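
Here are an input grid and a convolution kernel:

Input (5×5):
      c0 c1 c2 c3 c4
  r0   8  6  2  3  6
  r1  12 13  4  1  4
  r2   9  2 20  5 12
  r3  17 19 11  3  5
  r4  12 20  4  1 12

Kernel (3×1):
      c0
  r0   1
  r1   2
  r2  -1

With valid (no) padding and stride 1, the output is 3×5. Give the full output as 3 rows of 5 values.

Output[0,0]: The receptive field on the input at this output position is [8 / 12 / 9]. Elementwise product with the kernel and sum: 8·1 + 12·2 + 9·-1.
Output[0,1]: The receptive field on the input at this output position is [6 / 13 / 2]. Elementwise product with the kernel and sum: 6·1 + 13·2 + 2·-1.

23 30 -10 0 2
13 -2 33 8 23
31 20 38 10 10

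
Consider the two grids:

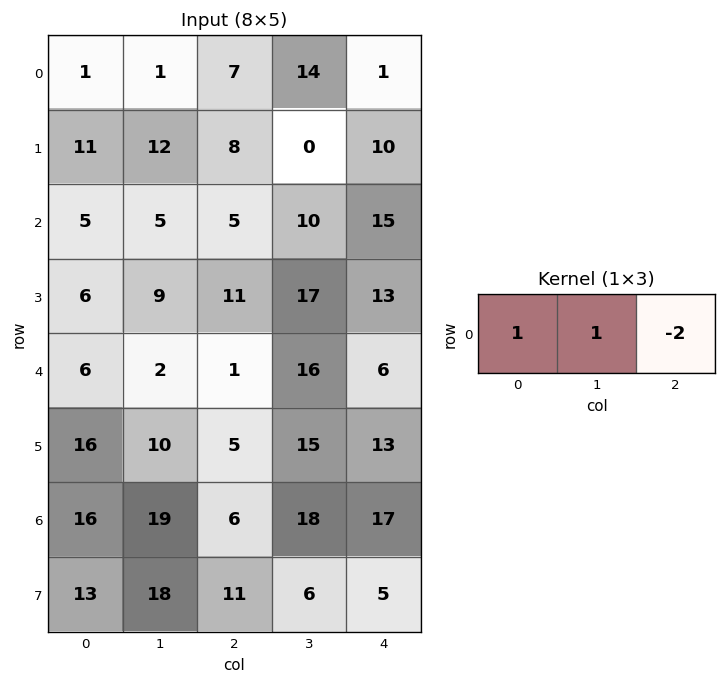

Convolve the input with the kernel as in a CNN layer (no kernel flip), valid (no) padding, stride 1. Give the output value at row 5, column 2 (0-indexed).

The receptive field on the input at this output position is [5 15 13]. Elementwise product with the kernel and sum: 5·1 + 15·1 + 13·-2.

-6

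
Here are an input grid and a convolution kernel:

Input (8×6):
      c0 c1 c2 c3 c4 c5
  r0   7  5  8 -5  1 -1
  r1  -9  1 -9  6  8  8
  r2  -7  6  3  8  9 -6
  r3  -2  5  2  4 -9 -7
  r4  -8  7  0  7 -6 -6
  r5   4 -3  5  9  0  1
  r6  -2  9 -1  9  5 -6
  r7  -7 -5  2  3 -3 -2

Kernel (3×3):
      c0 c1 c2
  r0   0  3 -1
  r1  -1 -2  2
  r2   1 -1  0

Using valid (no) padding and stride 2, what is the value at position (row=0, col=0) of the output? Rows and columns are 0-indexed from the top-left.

-17

The receptive field on the input at this output position is [7 5 8 / -9 1 -9 / -7 6 3]. Elementwise product with the kernel and sum: 5·3 + 8·-1 + -9·-1 + 1·-2 + -9·2 + -7·1 + 6·-1.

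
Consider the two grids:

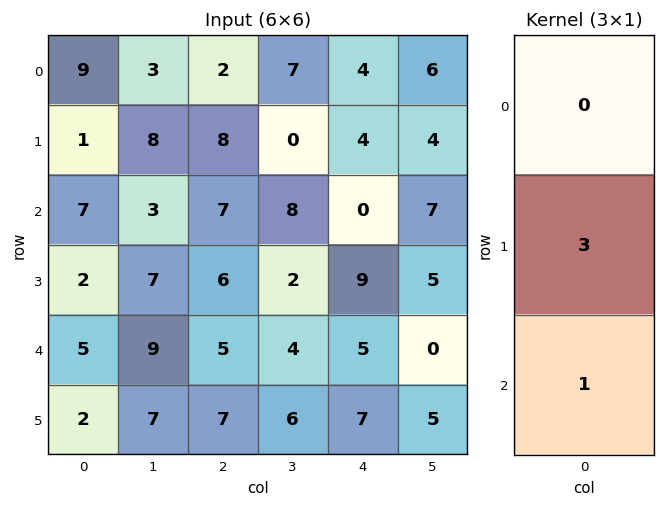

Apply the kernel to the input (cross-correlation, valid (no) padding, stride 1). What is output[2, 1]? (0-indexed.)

The receptive field on the input at this output position is [3 / 7 / 9]. Elementwise product with the kernel and sum: 7·3 + 9·1.

30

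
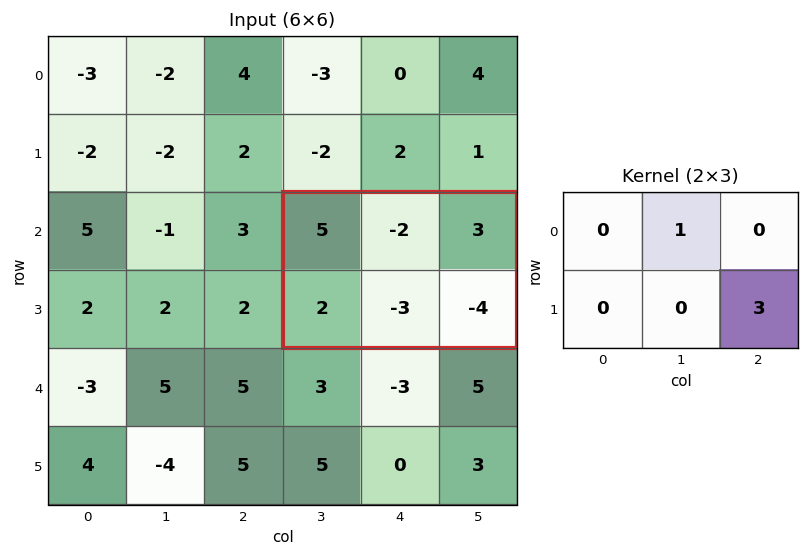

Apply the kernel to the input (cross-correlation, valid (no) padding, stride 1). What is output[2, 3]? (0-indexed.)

The receptive field on the input at this output position is [5 -2 3 / 2 -3 -4]. Elementwise product with the kernel and sum: -2·1 + -4·3.

-14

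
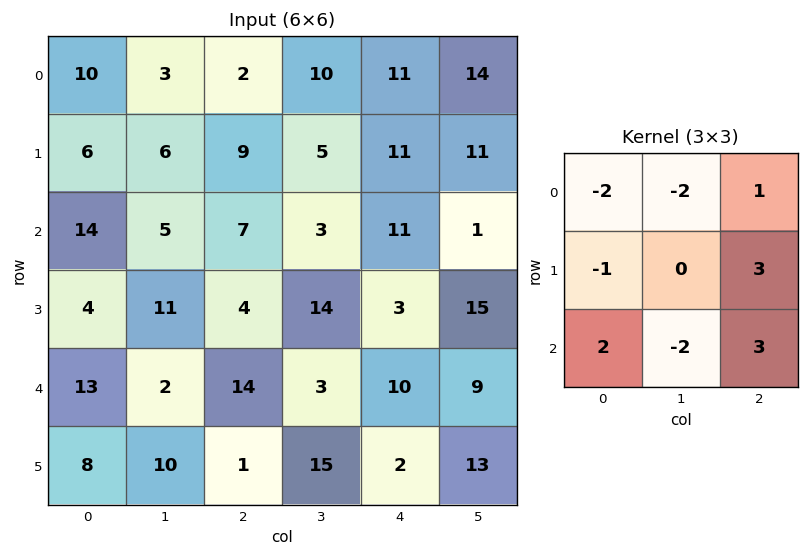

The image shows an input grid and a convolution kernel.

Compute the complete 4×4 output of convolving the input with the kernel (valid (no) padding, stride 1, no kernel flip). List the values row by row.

Output[0,0]: The receptive field on the input at this output position is [10 3 2 / 6 6 9 / 14 5 7]. Elementwise product with the kernel and sum: 10·-2 + 3·-2 + 2·1 + 6·-1 + 9·3 + 14·2 + 5·-2 + 7·3.

36 14 52 -13
-10 35 -2 46
41 -5 48 17
2 54 -39 70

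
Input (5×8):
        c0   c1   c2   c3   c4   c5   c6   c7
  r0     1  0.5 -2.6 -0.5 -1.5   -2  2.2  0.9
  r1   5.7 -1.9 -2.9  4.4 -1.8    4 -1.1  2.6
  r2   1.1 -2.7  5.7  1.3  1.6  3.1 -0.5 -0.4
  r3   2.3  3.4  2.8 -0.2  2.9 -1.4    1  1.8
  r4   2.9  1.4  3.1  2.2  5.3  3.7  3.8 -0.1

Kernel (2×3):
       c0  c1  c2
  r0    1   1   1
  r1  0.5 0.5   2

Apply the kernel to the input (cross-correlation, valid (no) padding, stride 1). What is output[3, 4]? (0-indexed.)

The receptive field on the input at this output position is [2.9 -1.4 1 / 5.3 3.7 3.8]. Elementwise product with the kernel and sum: 2.9·1 + -1.4·1 + 1·1 + 5.3·0.5 + 3.7·0.5 + 3.8·2.

14.6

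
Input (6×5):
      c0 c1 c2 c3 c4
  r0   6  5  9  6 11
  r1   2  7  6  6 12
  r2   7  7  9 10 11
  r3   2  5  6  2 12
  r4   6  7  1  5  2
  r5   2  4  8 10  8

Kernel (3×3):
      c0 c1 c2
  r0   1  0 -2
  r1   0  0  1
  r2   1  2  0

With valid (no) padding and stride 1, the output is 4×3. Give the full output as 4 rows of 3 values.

15 24 28
11 22 3
15 -2 10
1 26 12

Output[0,0]: The receptive field on the input at this output position is [6 5 9 / 2 7 6 / 7 7 9]. Elementwise product with the kernel and sum: 6·1 + 9·-2 + 6·1 + 7·1 + 7·2.
Output[0,1]: The receptive field on the input at this output position is [5 9 6 / 7 6 6 / 7 9 10]. Elementwise product with the kernel and sum: 5·1 + 6·-2 + 6·1 + 7·1 + 9·2.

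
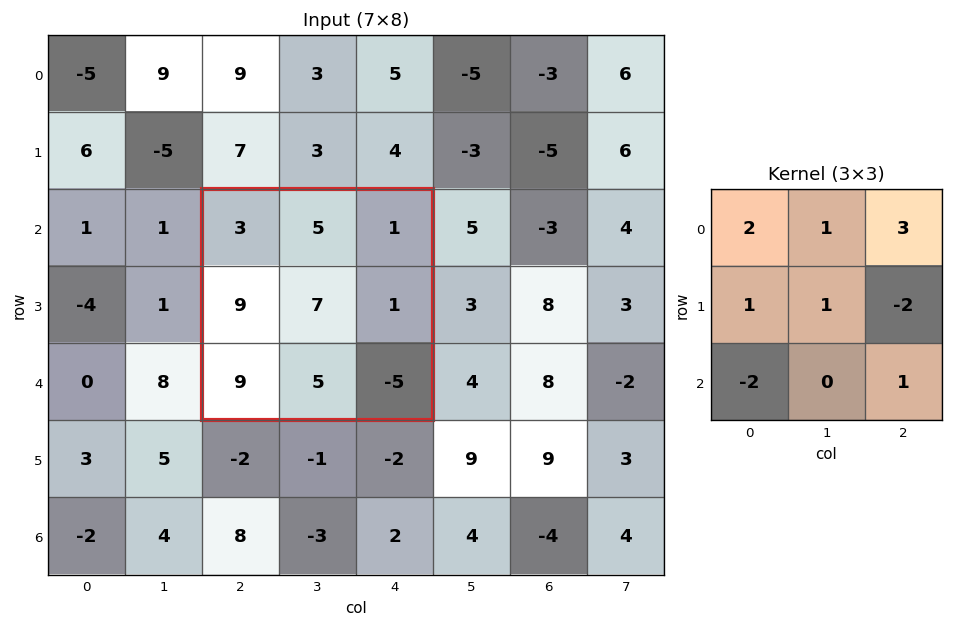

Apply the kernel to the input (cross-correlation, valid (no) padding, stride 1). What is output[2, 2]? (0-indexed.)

The receptive field on the input at this output position is [3 5 1 / 9 7 1 / 9 5 -5]. Elementwise product with the kernel and sum: 3·2 + 5·1 + 1·3 + 9·1 + 7·1 + 1·-2 + 9·-2 + -5·1.

5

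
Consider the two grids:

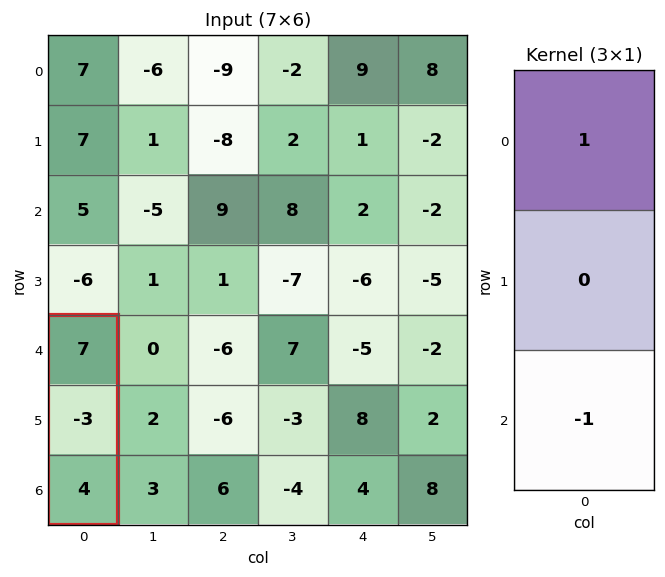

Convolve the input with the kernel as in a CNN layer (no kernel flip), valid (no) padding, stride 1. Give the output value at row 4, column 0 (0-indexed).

The receptive field on the input at this output position is [7 / -3 / 4]. Elementwise product with the kernel and sum: 7·1 + 4·-1.

3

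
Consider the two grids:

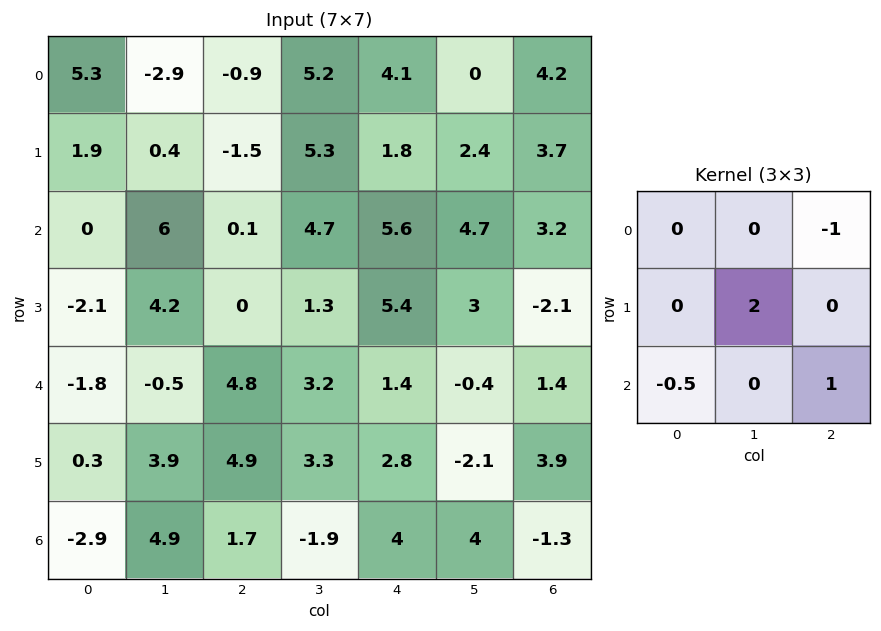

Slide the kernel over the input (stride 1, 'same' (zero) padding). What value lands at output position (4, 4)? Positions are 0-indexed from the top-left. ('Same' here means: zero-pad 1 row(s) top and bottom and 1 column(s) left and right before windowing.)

The receptive field on the zero-padded input at this output position is [1.3 5.4 3 / 3.2 1.4 -0.4 / 3.3 2.8 -2.1]. Elementwise product with the kernel and sum: 3·-1 + 1.4·2 + 3.3·-0.5 + -2.1·1.

-3.95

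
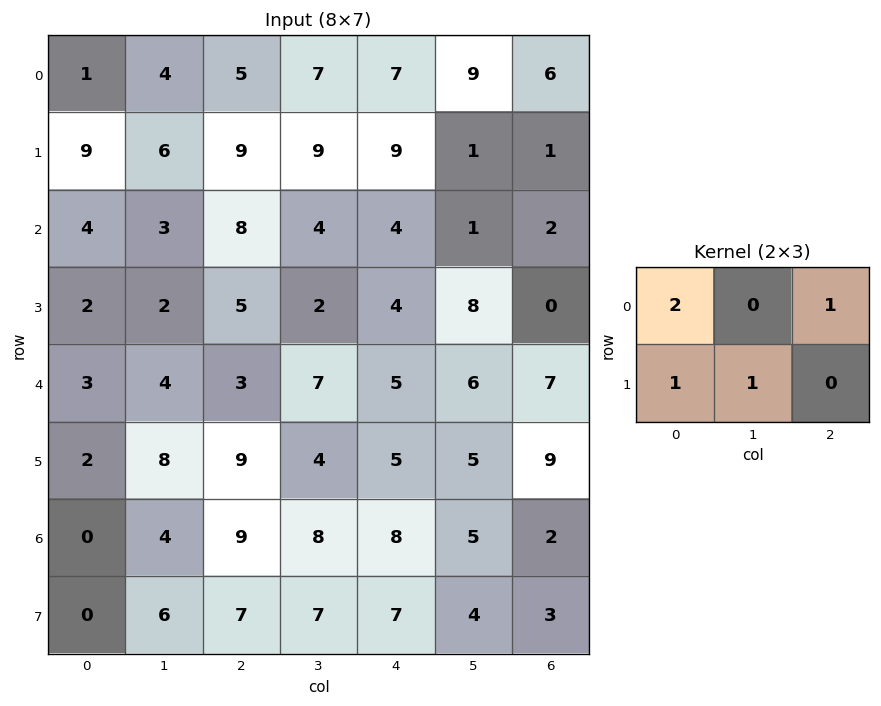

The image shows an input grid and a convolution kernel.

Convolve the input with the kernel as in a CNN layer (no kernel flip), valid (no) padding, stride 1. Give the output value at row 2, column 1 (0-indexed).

17

The receptive field on the input at this output position is [3 8 4 / 2 5 2]. Elementwise product with the kernel and sum: 3·2 + 4·1 + 2·1 + 5·1.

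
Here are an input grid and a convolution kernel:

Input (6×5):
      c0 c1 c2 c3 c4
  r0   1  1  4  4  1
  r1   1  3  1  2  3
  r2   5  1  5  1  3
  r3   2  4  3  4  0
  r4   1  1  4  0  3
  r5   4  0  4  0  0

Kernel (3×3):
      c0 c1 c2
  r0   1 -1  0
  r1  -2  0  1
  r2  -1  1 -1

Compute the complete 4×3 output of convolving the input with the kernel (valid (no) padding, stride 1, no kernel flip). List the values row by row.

Output[0,0]: The receptive field on the input at this output position is [1 1 4 / 1 3 1 / 5 1 5]. Elementwise product with the kernel and sum: 1·1 + 1·-1 + 1·-2 + 1·1 + 5·-1 + 1·1 + 5·-1.

-10 -4 -6
-8 -4 -7
-1 -5 -9
-8 3 -10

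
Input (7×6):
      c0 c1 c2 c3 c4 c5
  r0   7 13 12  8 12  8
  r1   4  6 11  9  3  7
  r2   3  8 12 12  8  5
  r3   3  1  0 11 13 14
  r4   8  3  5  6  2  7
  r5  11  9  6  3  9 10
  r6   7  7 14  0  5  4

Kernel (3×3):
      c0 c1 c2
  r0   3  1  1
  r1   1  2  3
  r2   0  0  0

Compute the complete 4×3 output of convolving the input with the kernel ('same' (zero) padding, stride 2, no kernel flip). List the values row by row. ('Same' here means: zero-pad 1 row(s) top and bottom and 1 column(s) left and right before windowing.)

Output[0,0]: The receptive field on the zero-padded input at this output position is [0 0 0 / 0 7 13 / 0 4 6]. Elementwise product with the kernel and sum: 0·3 + 0·1 + 0·1 + 0·1 + 7·2 + 13·3.

53 61 56
40 106 80
29 45 91
55 71 50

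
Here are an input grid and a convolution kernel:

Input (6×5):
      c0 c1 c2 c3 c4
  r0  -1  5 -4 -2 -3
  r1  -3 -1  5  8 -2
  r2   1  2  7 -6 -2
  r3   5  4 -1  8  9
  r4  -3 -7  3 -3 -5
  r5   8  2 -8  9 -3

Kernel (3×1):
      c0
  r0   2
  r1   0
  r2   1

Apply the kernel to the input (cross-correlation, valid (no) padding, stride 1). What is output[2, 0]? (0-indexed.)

-1

The receptive field on the input at this output position is [1 / 5 / -3]. Elementwise product with the kernel and sum: 1·2 + -3·1.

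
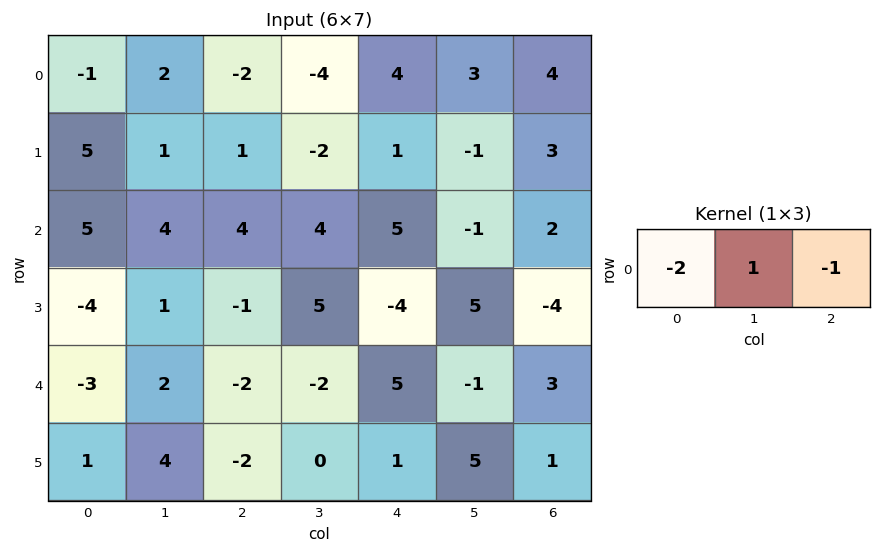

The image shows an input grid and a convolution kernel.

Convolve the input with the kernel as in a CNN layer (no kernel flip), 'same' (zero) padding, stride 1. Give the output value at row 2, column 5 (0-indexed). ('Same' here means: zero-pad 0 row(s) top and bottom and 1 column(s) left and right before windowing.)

The receptive field on the zero-padded input at this output position is [5 -1 2]. Elementwise product with the kernel and sum: 5·-2 + -1·1 + 2·-1.

-13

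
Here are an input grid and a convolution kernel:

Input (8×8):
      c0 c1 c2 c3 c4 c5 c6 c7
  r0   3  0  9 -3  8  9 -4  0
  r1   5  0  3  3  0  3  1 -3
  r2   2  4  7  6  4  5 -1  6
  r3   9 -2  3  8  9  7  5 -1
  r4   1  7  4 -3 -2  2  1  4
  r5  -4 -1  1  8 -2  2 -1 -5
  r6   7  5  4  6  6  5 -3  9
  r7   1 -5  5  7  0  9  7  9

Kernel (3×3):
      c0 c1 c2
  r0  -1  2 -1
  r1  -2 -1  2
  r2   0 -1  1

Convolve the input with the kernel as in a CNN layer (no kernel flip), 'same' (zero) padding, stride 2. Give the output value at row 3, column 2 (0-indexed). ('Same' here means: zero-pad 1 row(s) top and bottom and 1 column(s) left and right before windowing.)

-13

The receptive field on the zero-padded input at this output position is [8 -2 2 / 6 6 5 / 7 0 9]. Elementwise product with the kernel and sum: 8·-1 + -2·2 + 2·-1 + 6·-2 + 6·-1 + 5·2 + 0·-1 + 9·1.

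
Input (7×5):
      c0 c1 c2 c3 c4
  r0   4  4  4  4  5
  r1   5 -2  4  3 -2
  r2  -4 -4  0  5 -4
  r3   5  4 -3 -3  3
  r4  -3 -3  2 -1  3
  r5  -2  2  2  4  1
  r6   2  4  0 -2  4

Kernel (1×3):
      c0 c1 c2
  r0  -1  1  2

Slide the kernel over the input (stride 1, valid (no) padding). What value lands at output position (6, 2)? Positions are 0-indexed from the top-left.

The receptive field on the input at this output position is [0 -2 4]. Elementwise product with the kernel and sum: 0·-1 + -2·1 + 4·2.

6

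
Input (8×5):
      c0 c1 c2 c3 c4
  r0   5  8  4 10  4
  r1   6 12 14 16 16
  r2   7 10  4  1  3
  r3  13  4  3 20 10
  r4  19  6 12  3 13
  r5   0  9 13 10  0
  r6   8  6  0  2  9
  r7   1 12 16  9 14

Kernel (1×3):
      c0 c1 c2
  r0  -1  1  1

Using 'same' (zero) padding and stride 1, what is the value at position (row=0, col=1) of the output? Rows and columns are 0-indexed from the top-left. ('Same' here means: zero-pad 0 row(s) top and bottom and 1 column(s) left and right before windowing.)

7

The receptive field on the zero-padded input at this output position is [5 8 4]. Elementwise product with the kernel and sum: 5·-1 + 8·1 + 4·1.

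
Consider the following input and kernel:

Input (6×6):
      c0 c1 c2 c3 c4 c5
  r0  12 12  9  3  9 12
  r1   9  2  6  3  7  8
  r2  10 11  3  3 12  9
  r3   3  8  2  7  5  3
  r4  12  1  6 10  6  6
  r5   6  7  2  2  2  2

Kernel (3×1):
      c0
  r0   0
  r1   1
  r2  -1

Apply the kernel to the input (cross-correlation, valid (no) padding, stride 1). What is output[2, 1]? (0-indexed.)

The receptive field on the input at this output position is [11 / 8 / 1]. Elementwise product with the kernel and sum: 8·1 + 1·-1.

7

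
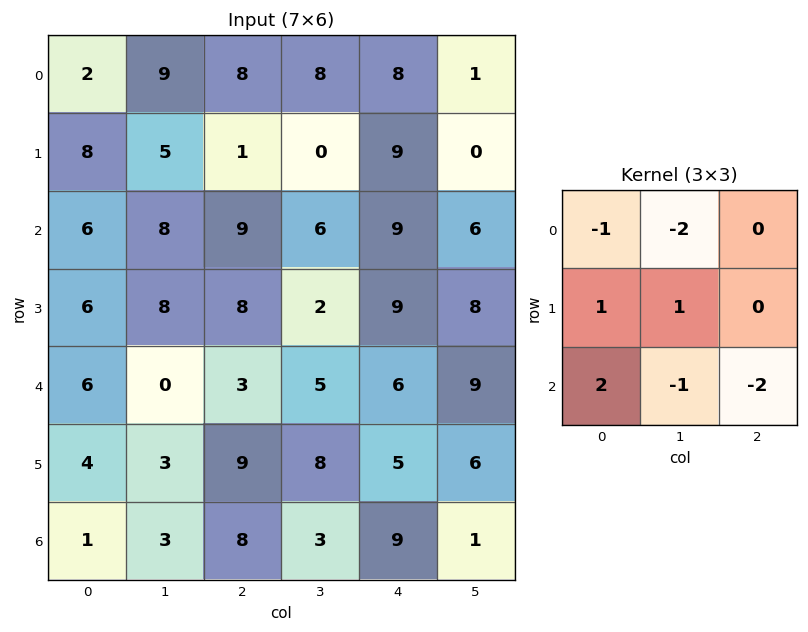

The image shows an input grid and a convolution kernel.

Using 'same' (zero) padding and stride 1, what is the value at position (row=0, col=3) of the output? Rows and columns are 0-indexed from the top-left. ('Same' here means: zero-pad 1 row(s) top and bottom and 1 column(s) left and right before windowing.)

0

The receptive field on the zero-padded input at this output position is [0 0 0 / 8 8 8 / 1 0 9]. Elementwise product with the kernel and sum: 0·-1 + 0·-2 + 8·1 + 8·1 + 1·2 + 0·-1 + 9·-2.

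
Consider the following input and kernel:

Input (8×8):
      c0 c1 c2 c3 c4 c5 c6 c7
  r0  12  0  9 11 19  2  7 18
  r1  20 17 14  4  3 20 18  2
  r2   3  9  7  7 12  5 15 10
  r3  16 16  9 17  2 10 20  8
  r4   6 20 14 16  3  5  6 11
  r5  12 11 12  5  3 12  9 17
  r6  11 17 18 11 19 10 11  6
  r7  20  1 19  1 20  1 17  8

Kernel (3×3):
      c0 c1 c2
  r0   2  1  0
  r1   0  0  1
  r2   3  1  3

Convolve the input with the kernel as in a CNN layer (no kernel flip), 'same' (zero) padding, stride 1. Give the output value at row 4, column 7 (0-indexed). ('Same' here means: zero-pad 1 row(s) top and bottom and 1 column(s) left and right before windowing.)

The receptive field on the zero-padded input at this output position is [20 8 0 / 6 11 0 / 9 17 0]. Elementwise product with the kernel and sum: 20·2 + 8·1 + 0·1 + 9·3 + 17·1 + 0·3.

92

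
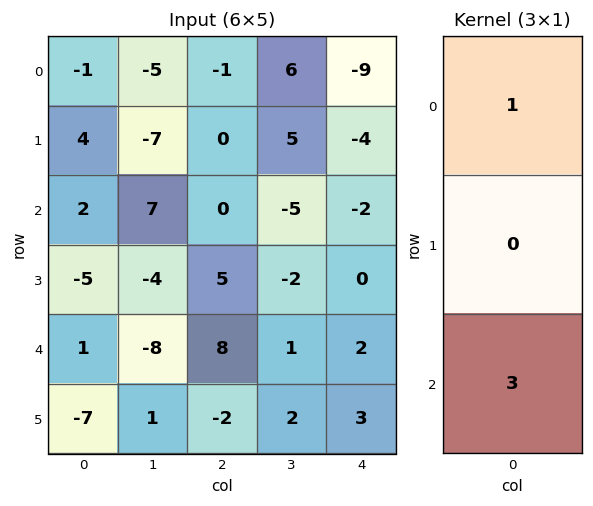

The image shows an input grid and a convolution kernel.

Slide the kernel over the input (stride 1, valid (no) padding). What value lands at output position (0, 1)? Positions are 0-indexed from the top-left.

The receptive field on the input at this output position is [-5 / -7 / 7]. Elementwise product with the kernel and sum: -5·1 + 7·3.

16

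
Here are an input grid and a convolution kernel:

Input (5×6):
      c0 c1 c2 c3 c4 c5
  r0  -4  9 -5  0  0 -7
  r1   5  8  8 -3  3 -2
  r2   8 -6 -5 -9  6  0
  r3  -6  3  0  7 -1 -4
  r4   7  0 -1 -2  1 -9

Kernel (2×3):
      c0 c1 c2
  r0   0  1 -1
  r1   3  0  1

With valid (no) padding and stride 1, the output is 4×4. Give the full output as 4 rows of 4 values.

37 16 27 -4
19 -16 -15 -22
-19 20 -16 23
23 -9 6 -12

Output[0,0]: The receptive field on the input at this output position is [-4 9 -5 / 5 8 8]. Elementwise product with the kernel and sum: 9·1 + -5·-1 + 5·3 + 8·1.
Output[0,1]: The receptive field on the input at this output position is [9 -5 0 / 8 8 -3]. Elementwise product with the kernel and sum: -5·1 + 0·-1 + 8·3 + -3·1.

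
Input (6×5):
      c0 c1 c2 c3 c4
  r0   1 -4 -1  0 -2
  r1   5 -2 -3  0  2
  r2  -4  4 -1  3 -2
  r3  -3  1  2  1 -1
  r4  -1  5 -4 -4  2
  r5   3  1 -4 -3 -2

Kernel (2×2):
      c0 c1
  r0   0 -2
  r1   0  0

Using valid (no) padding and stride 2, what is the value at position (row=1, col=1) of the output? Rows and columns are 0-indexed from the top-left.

-6

The receptive field on the input at this output position is [-1 3 / 2 1]. Elementwise product with the kernel and sum: 3·-2.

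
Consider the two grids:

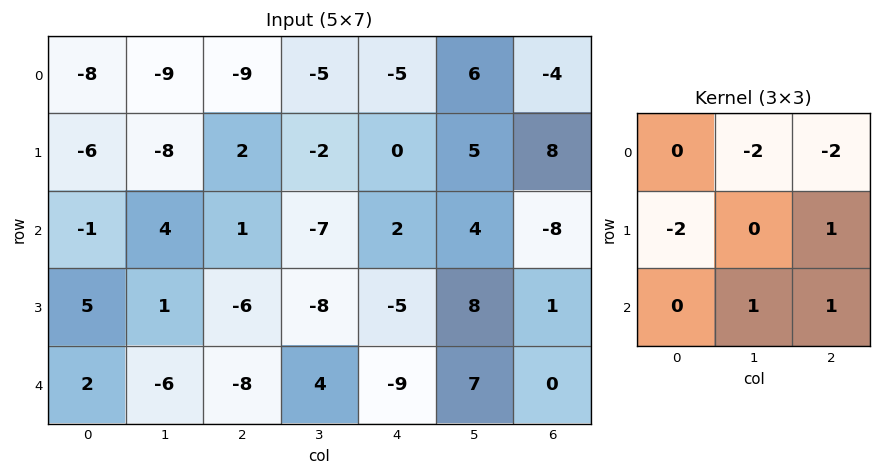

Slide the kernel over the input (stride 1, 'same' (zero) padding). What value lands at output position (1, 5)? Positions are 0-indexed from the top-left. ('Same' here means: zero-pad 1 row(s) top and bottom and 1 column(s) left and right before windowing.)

The receptive field on the zero-padded input at this output position is [-5 6 -4 / 0 5 8 / 2 4 -8]. Elementwise product with the kernel and sum: 6·-2 + -4·-2 + 0·-2 + 8·1 + 4·1 + -8·1.

0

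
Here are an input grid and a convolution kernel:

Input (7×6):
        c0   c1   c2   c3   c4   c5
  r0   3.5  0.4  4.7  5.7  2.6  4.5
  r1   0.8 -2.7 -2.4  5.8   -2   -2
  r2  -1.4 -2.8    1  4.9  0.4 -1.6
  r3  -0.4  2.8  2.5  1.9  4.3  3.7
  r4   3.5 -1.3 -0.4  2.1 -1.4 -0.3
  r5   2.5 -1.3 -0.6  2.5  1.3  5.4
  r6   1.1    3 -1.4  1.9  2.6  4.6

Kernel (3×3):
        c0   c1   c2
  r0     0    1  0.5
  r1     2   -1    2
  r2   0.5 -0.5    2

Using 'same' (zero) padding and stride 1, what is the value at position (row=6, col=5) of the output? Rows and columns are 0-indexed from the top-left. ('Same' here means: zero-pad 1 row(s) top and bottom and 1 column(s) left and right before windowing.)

6

The receptive field on the zero-padded input at this output position is [1.3 5.4 0 / 2.6 4.6 0 / 0 0 0]. Elementwise product with the kernel and sum: 5.4·1 + 0·0.5 + 2.6·2 + 4.6·-1 + 0·2 + 0·0.5 + 0·-0.5 + 0·2.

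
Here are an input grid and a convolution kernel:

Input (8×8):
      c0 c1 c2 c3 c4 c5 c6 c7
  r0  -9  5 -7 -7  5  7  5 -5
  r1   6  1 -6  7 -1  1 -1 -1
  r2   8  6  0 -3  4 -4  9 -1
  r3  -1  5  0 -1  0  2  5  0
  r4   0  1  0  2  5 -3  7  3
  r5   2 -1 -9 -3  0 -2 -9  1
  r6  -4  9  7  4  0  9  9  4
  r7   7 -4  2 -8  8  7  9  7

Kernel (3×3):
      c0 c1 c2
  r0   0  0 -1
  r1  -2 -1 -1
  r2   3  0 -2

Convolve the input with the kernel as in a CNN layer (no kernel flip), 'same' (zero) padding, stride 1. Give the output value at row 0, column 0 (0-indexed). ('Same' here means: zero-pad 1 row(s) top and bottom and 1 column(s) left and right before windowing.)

2

The receptive field on the zero-padded input at this output position is [0 0 0 / 0 -9 5 / 0 6 1]. Elementwise product with the kernel and sum: 0·-1 + 0·-2 + -9·-1 + 5·-1 + 0·3 + 1·-2.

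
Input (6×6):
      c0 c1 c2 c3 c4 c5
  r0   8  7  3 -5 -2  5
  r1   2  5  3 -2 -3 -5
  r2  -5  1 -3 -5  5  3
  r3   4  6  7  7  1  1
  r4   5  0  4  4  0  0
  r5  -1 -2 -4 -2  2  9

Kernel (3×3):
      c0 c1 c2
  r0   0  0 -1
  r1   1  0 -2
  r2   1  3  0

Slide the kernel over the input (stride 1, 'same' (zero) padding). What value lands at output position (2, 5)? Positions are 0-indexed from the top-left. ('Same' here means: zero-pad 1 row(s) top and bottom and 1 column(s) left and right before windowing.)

9

The receptive field on the zero-padded input at this output position is [-3 -5 0 / 5 3 0 / 1 1 0]. Elementwise product with the kernel and sum: 0·-1 + 5·1 + 0·-2 + 1·1 + 1·3.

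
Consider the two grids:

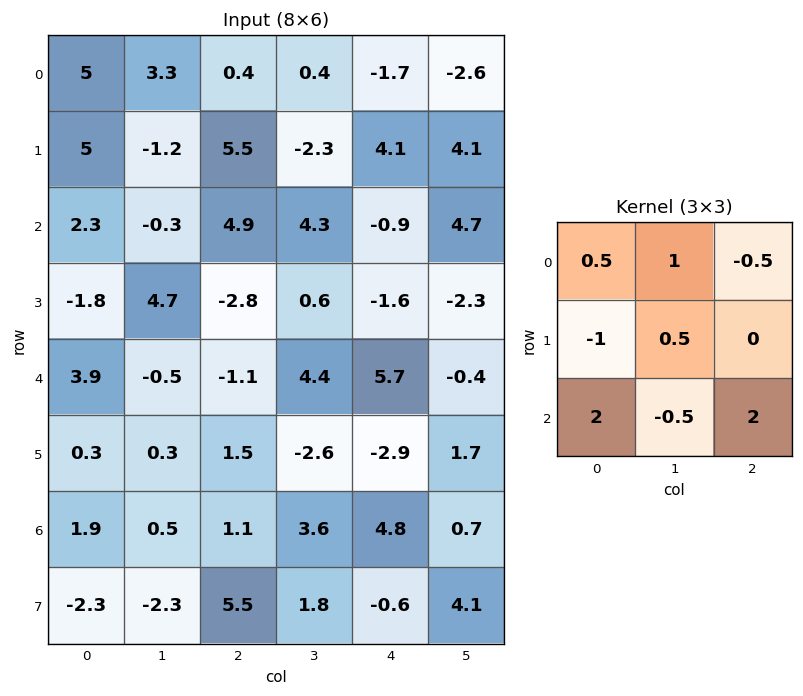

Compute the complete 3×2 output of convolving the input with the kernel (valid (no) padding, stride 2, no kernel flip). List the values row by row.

Output[0,0]: The receptive field on the input at this output position is [5 3.3 0.4 / 5 -1.2 5.5 / 2.3 -0.3 4.9]. Elementwise product with the kernel and sum: 5·0.5 + 3.3·1 + 0.4·-0.5 + 5·-1 + -1.2·0.5 + 2.3·2 + -0.3·-0.5 + 4.9·2.

14.55 0.65
8.4 17.3
7.6 8.2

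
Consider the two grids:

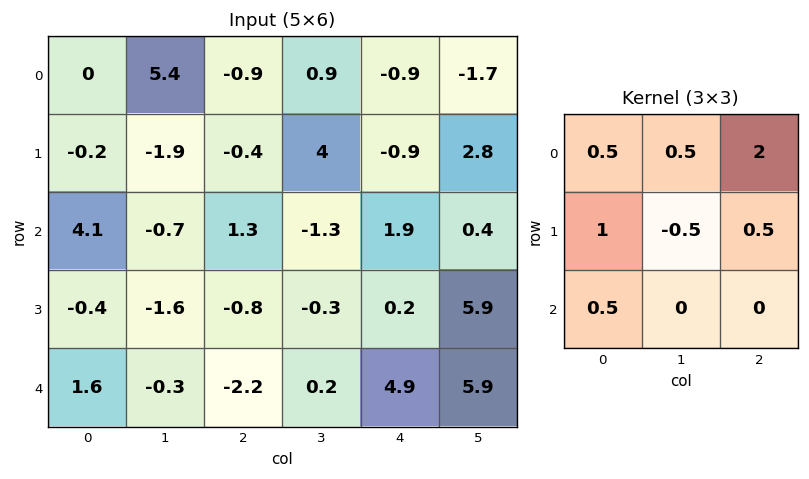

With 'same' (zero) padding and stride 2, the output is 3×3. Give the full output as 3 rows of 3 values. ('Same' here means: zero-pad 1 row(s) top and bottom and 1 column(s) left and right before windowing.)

Output[0,0]: The receptive field on the zero-padded input at this output position is [0 0 0 / 0 0 5.4 / 0 -0.2 -1.9]. Elementwise product with the kernel and sum: 0·0.5 + 0·0.5 + 0·2 + 0·1 + 0·-0.5 + 5.4·0.5 + 0·0.5.
Output[0,1]: The receptive field on the zero-padded input at this output position is [0 0 0 / 5.4 -0.9 0.9 / -1.9 -0.4 4]. Elementwise product with the kernel and sum: 0·0.5 + 0·0.5 + 0·2 + 5.4·1 + -0.9·-0.5 + 0.9·0.5 + -1.9·0.5.

2.7 5.35 2.5
-6.3 4.05 4.95
-4.35 -0.9 12.45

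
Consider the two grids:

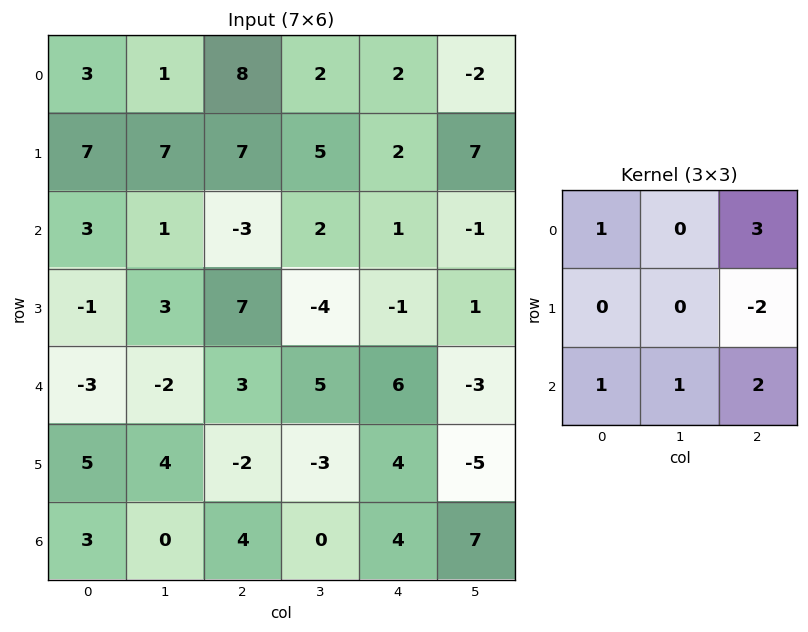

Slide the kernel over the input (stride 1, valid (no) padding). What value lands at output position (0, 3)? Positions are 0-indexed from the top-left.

-17

The receptive field on the input at this output position is [2 2 -2 / 5 2 7 / 2 1 -1]. Elementwise product with the kernel and sum: 2·1 + -2·3 + 7·-2 + 2·1 + 1·1 + -1·2.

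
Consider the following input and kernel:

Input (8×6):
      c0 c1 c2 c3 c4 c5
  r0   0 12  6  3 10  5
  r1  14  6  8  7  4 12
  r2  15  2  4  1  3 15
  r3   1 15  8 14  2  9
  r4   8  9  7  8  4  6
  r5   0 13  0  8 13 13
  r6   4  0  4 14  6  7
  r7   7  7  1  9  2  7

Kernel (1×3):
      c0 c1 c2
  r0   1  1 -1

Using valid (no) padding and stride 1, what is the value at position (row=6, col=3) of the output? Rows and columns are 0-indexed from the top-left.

13

The receptive field on the input at this output position is [14 6 7]. Elementwise product with the kernel and sum: 14·1 + 6·1 + 7·-1.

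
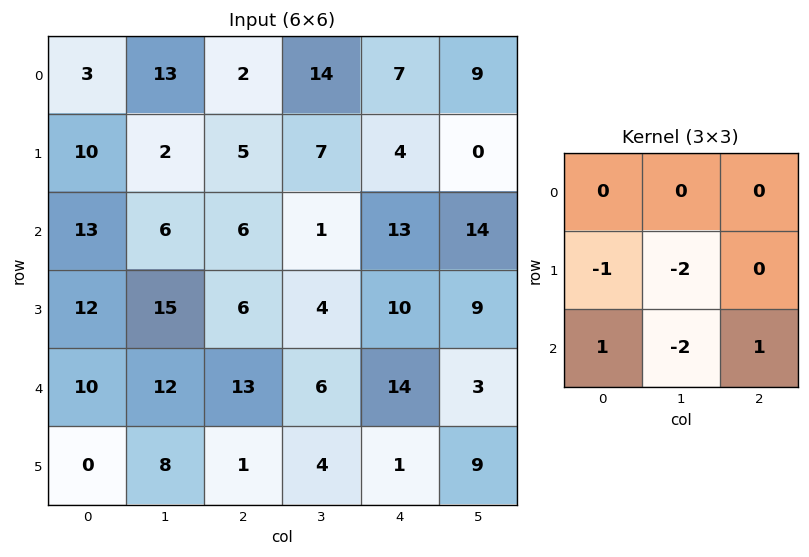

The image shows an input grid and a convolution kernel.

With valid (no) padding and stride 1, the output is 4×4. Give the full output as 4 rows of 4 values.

Output[0,0]: The receptive field on the input at this output position is [3 13 2 / 10 2 5 / 13 6 6]. Elementwise product with the kernel and sum: 10·-1 + 2·-2 + 13·1 + 6·-2 + 6·1.
Output[0,1]: The receptive field on the input at this output position is [13 2 14 / 2 5 7 / 6 6 1]. Elementwise product with the kernel and sum: 2·-1 + 5·-2 + 6·1 + 6·-2 + 1·1.

-7 -17 -2 -26
-37 -11 0 -34
-43 -35 1 -43
-49 -28 -31 -23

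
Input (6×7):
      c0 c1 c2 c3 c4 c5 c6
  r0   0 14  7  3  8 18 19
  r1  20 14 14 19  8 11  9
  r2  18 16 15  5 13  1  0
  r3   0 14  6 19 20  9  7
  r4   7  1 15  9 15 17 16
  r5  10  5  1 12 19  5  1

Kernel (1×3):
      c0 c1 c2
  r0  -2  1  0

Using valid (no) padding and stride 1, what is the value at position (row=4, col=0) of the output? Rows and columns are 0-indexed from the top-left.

-13

The receptive field on the input at this output position is [7 1 15]. Elementwise product with the kernel and sum: 7·-2 + 1·1.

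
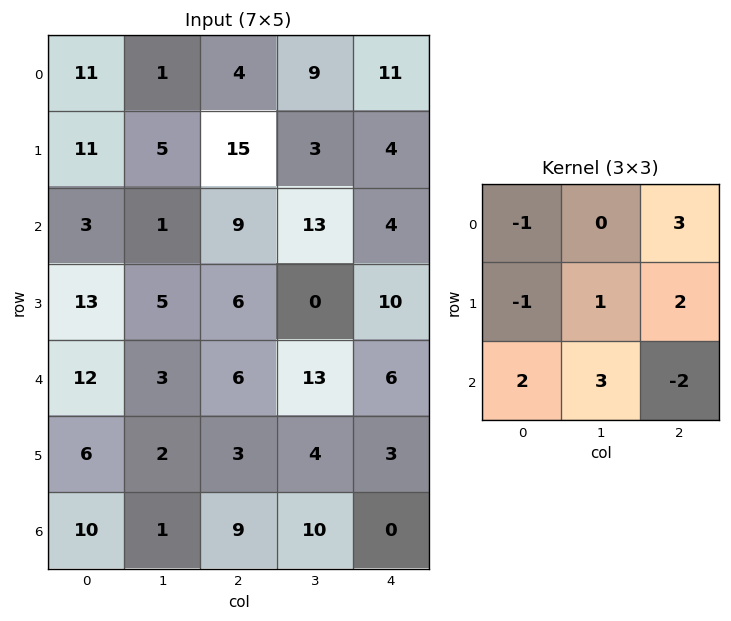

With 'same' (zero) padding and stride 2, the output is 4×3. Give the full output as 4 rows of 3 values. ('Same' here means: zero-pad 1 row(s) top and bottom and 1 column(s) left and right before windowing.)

36 70 20
49 66 18
47 29 10
18 38 -14

Output[0,0]: The receptive field on the zero-padded input at this output position is [0 0 0 / 0 11 1 / 0 11 5]. Elementwise product with the kernel and sum: 0·-1 + 0·3 + 0·-1 + 11·1 + 1·2 + 0·2 + 11·3 + 5·-2.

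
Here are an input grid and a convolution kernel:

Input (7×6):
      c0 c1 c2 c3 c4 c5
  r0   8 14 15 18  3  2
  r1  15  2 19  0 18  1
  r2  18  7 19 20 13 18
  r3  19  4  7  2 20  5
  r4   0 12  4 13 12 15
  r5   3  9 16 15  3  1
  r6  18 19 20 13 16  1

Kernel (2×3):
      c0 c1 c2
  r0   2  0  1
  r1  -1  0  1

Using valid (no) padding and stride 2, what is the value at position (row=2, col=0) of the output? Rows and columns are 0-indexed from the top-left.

17

The receptive field on the input at this output position is [0 12 4 / 3 9 16]. Elementwise product with the kernel and sum: 0·2 + 4·1 + 3·-1 + 16·1.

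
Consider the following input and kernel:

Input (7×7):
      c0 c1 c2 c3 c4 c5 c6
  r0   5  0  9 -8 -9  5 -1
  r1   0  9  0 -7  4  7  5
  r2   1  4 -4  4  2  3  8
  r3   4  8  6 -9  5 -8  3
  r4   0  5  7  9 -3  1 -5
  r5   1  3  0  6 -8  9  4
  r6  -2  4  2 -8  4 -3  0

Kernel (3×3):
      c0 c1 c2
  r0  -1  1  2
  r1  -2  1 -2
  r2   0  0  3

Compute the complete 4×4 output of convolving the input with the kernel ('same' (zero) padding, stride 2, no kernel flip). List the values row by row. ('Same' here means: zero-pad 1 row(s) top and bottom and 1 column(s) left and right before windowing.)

32 4 18 -11
35 -70 -11 0
19 -23 2 4
-3 19 30 1

Output[0,0]: The receptive field on the zero-padded input at this output position is [0 0 0 / 0 5 0 / 0 0 9]. Elementwise product with the kernel and sum: 0·-1 + 0·1 + 0·2 + 0·-2 + 5·1 + 0·-2 + 9·3.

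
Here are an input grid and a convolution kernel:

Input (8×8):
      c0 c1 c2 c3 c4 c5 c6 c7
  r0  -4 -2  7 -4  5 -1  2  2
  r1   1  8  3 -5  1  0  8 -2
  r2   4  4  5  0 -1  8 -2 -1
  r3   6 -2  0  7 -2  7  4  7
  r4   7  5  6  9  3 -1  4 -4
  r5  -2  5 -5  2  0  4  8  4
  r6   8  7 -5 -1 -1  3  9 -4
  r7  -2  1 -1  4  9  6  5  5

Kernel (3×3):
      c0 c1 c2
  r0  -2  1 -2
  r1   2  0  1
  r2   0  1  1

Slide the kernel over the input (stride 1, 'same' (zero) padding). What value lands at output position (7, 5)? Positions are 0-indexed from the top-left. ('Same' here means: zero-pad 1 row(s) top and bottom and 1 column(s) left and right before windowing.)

10

The receptive field on the zero-padded input at this output position is [-1 3 9 / 9 6 5 / 0 0 0]. Elementwise product with the kernel and sum: -1·-2 + 3·1 + 9·-2 + 9·2 + 5·1 + 0·1 + 0·1.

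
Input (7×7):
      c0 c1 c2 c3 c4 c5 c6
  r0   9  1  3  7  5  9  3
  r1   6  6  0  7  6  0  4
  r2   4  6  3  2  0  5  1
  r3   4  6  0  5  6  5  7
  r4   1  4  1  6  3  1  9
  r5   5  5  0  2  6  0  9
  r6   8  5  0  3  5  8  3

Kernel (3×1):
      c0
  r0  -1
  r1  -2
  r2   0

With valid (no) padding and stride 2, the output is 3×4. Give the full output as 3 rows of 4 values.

-21 -3 -17 -11
-12 -3 -12 -15
-11 -1 -15 -27

Output[0,0]: The receptive field on the input at this output position is [9 / 6 / 4]. Elementwise product with the kernel and sum: 9·-1 + 6·-2.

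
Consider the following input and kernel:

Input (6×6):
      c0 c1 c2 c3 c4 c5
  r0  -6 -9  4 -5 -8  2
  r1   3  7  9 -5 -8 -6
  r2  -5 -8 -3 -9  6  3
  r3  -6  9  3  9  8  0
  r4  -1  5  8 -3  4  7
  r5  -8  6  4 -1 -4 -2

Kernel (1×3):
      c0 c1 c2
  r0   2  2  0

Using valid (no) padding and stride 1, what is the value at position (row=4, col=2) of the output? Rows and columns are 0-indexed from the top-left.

10

The receptive field on the input at this output position is [8 -3 4]. Elementwise product with the kernel and sum: 8·2 + -3·2.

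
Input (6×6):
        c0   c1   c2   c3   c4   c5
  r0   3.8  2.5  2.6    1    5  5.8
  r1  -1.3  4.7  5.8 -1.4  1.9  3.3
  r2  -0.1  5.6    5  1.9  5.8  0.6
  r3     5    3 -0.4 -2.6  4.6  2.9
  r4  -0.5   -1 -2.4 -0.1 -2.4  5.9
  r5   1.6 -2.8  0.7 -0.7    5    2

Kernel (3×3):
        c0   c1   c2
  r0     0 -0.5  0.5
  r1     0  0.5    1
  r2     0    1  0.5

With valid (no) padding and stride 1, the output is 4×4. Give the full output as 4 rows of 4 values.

16.3 6.65 8 10.75
11.15 -0.9 8.1 10.25
-1.4 -6.8 3.95 3.15
-7.05 -2.05 2.95 9.85

Output[0,0]: The receptive field on the input at this output position is [3.8 2.5 2.6 / -1.3 4.7 5.8 / -0.1 5.6 5]. Elementwise product with the kernel and sum: 2.5·-0.5 + 2.6·0.5 + 4.7·0.5 + 5.8·1 + 5.6·1 + 5·0.5.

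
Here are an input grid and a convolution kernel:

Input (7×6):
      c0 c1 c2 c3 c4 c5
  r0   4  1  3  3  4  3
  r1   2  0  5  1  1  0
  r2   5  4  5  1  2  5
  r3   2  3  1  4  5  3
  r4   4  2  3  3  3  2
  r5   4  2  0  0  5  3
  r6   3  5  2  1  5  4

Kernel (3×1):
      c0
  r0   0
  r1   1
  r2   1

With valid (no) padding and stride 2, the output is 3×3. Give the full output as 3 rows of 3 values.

Output[0,0]: The receptive field on the input at this output position is [4 / 2 / 5]. Elementwise product with the kernel and sum: 2·1 + 5·1.

7 10 3
6 4 8
7 2 10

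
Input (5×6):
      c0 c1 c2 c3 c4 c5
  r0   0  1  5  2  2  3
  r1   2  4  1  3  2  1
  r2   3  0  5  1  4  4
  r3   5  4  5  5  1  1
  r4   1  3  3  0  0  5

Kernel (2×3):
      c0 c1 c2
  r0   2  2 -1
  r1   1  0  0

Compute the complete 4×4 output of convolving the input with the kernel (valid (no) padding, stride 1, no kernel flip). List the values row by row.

Output[0,0]: The receptive field on the input at this output position is [0 1 5 / 2 4 1]. Elementwise product with the kernel and sum: 0·2 + 1·2 + 5·-1 + 2·1.

-1 14 13 8
14 7 11 10
6 13 13 11
14 16 22 11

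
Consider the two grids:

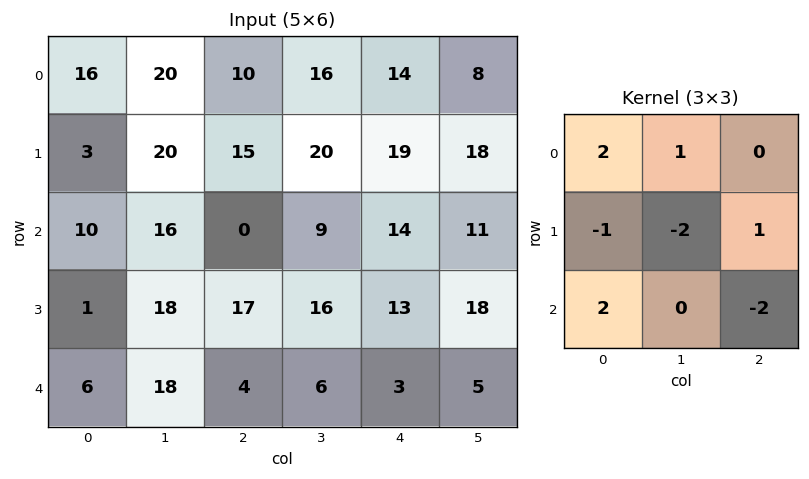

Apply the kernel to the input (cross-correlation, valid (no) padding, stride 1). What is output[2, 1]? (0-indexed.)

The receptive field on the input at this output position is [16 0 9 / 18 17 16 / 18 4 6]. Elementwise product with the kernel and sum: 16·2 + 0·1 + 18·-1 + 17·-2 + 16·1 + 18·2 + 6·-2.

20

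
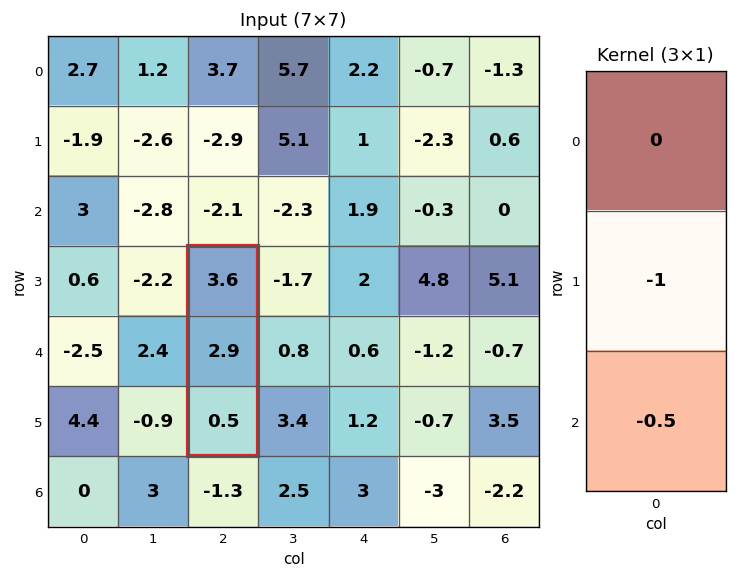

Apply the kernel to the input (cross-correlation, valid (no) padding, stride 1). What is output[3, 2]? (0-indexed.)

-3.15

The receptive field on the input at this output position is [3.6 / 2.9 / 0.5]. Elementwise product with the kernel and sum: 2.9·-1 + 0.5·-0.5.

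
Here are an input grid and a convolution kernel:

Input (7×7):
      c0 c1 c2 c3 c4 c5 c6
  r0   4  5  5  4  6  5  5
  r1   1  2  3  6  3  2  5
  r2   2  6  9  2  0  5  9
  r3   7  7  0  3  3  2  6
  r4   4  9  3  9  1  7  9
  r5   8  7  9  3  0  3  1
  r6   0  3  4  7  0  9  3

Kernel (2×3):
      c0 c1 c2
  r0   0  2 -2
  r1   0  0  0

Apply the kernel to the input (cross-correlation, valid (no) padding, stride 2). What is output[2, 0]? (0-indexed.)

The receptive field on the input at this output position is [4 9 3 / 8 7 9]. Elementwise product with the kernel and sum: 9·2 + 3·-2.

12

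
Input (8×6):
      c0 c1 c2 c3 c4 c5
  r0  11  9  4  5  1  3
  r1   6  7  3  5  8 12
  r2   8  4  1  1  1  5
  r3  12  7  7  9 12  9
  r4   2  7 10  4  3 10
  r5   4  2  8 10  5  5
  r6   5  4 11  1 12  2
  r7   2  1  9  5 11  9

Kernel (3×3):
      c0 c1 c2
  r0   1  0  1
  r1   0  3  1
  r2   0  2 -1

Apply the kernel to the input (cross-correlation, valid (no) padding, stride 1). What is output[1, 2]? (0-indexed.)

The receptive field on the input at this output position is [3 5 8 / 1 1 1 / 7 9 12]. Elementwise product with the kernel and sum: 3·1 + 8·1 + 1·3 + 1·1 + 9·2 + 12·-1.

21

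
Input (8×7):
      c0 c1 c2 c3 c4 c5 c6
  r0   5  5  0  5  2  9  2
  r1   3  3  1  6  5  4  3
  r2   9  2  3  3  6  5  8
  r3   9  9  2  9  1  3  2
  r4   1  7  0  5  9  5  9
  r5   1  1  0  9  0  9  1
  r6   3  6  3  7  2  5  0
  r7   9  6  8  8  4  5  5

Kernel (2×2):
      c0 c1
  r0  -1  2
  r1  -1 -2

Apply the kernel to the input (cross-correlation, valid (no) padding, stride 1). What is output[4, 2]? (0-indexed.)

-8

The receptive field on the input at this output position is [0 5 / 0 9]. Elementwise product with the kernel and sum: 0·-1 + 5·2 + 0·-1 + 9·-2.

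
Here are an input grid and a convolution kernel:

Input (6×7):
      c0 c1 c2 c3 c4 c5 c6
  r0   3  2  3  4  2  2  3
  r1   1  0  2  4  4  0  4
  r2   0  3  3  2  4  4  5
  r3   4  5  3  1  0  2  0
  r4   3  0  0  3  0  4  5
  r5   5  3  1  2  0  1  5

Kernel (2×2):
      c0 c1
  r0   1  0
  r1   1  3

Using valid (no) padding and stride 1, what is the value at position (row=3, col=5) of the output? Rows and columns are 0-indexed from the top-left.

The receptive field on the input at this output position is [2 0 / 4 5]. Elementwise product with the kernel and sum: 2·1 + 4·1 + 5·3.

21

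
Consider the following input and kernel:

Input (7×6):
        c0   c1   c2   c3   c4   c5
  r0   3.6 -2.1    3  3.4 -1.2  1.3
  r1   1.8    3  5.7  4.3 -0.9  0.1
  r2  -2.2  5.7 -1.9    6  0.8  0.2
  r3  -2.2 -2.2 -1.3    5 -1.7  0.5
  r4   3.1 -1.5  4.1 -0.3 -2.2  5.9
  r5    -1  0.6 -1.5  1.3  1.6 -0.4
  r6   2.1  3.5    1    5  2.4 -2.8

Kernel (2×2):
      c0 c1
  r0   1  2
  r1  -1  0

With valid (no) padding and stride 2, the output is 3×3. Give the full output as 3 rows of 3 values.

Output[0,0]: The receptive field on the input at this output position is [3.6 -2.1 / 1.8 3]. Elementwise product with the kernel and sum: 3.6·1 + -2.1·2 + 1.8·-1.
Output[0,1]: The receptive field on the input at this output position is [3 3.4 / 5.7 4.3]. Elementwise product with the kernel and sum: 3·1 + 3.4·2 + 5.7·-1.

-2.4 4.1 2.3
11.4 11.4 2.9
1.1 5 8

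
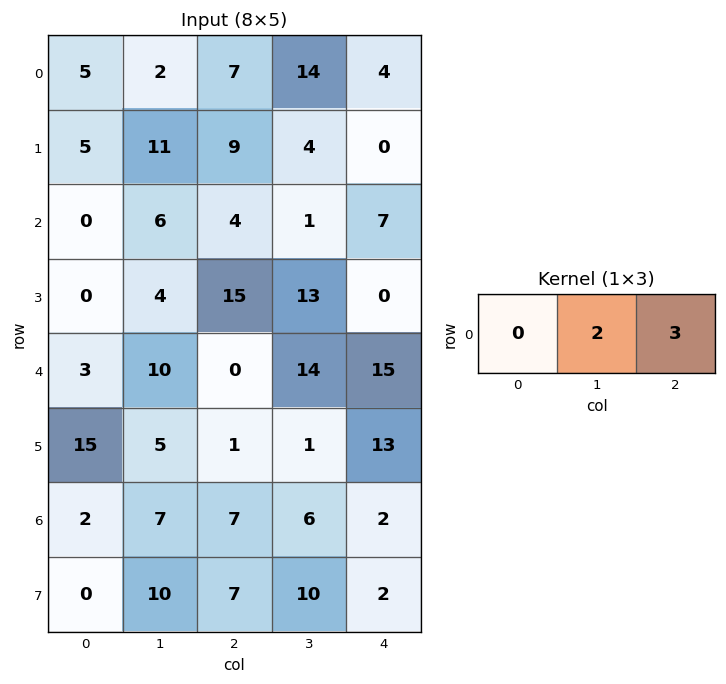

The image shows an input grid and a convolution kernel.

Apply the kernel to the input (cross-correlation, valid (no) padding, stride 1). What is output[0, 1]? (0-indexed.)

56

The receptive field on the input at this output position is [2 7 14]. Elementwise product with the kernel and sum: 7·2 + 14·3.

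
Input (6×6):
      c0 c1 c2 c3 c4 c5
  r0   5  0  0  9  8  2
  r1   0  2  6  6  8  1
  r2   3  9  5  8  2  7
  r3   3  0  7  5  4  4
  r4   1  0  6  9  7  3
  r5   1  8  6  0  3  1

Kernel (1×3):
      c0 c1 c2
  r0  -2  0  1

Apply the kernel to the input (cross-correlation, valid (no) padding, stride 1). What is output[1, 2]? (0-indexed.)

The receptive field on the input at this output position is [6 6 8]. Elementwise product with the kernel and sum: 6·-2 + 8·1.

-4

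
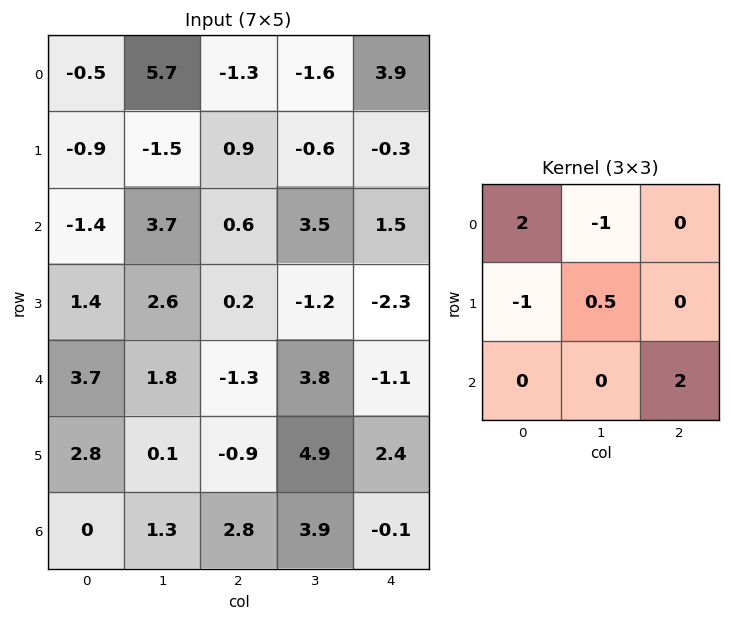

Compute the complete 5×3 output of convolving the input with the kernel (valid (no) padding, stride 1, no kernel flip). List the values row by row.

-5.35 21.65 0.8
3.35 -9.7 -1.05
-9.2 11.9 -5.3
-4.4 12.35 9.6
8.45 12.15 -3.25

Output[0,0]: The receptive field on the input at this output position is [-0.5 5.7 -1.3 / -0.9 -1.5 0.9 / -1.4 3.7 0.6]. Elementwise product with the kernel and sum: -0.5·2 + 5.7·-1 + -0.9·-1 + -1.5·0.5 + 0.6·2.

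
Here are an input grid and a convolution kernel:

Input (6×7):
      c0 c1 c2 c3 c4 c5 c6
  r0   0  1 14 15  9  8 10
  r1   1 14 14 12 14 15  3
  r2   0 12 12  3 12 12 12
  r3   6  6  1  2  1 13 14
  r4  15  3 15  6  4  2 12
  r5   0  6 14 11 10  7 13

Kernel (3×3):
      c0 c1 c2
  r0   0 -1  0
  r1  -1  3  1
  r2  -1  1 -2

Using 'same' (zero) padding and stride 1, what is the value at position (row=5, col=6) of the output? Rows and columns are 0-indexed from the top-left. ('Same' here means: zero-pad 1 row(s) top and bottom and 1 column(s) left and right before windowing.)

20

The receptive field on the zero-padded input at this output position is [2 12 0 / 7 13 0 / 0 0 0]. Elementwise product with the kernel and sum: 12·-1 + 7·-1 + 13·3 + 0·1 + 0·-1 + 0·1 + 0·-2.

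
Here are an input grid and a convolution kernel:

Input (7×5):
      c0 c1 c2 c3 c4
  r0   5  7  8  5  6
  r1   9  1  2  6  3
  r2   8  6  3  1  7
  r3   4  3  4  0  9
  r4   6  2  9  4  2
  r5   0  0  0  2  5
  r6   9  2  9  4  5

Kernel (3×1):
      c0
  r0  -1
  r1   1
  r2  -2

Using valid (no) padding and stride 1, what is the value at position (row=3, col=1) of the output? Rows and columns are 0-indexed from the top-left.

-1

The receptive field on the input at this output position is [3 / 2 / 0]. Elementwise product with the kernel and sum: 3·-1 + 2·1 + 0·-2.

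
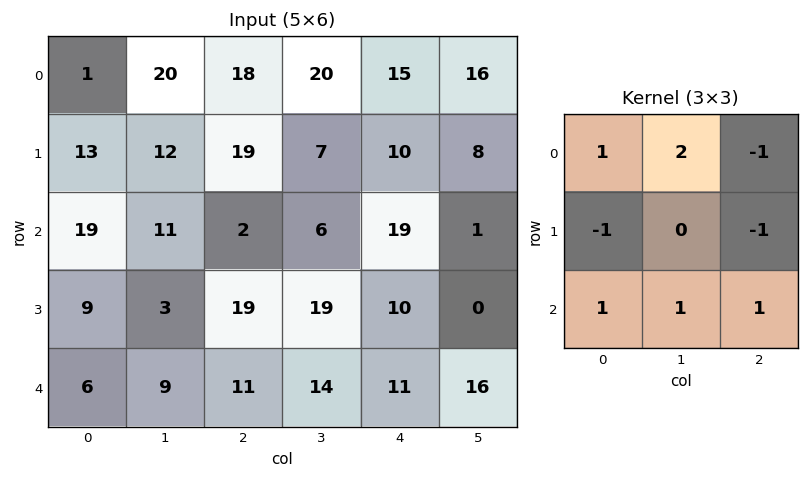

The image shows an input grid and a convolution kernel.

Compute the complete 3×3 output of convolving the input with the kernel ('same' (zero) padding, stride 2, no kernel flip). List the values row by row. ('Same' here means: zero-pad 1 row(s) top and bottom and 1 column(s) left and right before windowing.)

5 -2 -11
15 67 41
6 -1 9

Output[0,0]: The receptive field on the zero-padded input at this output position is [0 0 0 / 0 1 20 / 0 13 12]. Elementwise product with the kernel and sum: 0·1 + 0·2 + 0·-1 + 0·-1 + 20·-1 + 0·1 + 13·1 + 12·1.
Output[0,1]: The receptive field on the zero-padded input at this output position is [0 0 0 / 20 18 20 / 12 19 7]. Elementwise product with the kernel and sum: 0·1 + 0·2 + 0·-1 + 20·-1 + 20·-1 + 12·1 + 19·1 + 7·1.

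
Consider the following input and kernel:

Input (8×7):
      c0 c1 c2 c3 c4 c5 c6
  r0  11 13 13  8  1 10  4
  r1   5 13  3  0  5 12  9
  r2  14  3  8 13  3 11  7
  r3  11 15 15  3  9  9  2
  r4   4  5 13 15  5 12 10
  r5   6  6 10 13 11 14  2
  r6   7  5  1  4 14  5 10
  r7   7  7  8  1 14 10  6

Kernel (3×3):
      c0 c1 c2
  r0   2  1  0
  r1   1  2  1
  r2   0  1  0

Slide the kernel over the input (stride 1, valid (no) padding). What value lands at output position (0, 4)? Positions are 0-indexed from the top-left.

61

The receptive field on the input at this output position is [1 10 4 / 5 12 9 / 3 11 7]. Elementwise product with the kernel and sum: 1·2 + 10·1 + 5·1 + 12·2 + 9·1 + 11·1.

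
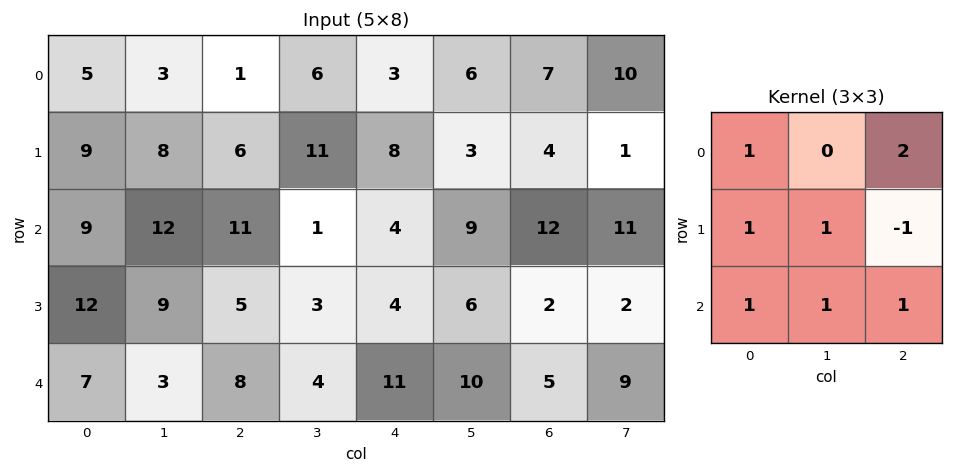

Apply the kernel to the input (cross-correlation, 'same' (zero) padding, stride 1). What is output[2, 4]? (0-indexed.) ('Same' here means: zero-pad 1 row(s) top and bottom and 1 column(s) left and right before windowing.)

26

The receptive field on the zero-padded input at this output position is [11 8 3 / 1 4 9 / 3 4 6]. Elementwise product with the kernel and sum: 11·1 + 3·2 + 1·1 + 4·1 + 9·-1 + 3·1 + 4·1 + 6·1.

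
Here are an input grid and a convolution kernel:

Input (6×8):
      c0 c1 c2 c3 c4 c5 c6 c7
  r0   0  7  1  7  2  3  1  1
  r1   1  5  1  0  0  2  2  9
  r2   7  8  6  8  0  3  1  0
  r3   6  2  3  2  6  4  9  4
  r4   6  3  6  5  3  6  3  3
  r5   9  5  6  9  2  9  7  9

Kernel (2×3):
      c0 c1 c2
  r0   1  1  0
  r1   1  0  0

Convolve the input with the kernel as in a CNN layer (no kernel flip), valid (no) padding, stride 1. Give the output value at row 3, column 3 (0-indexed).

The receptive field on the input at this output position is [2 6 4 / 5 3 6]. Elementwise product with the kernel and sum: 2·1 + 6·1 + 5·1.

13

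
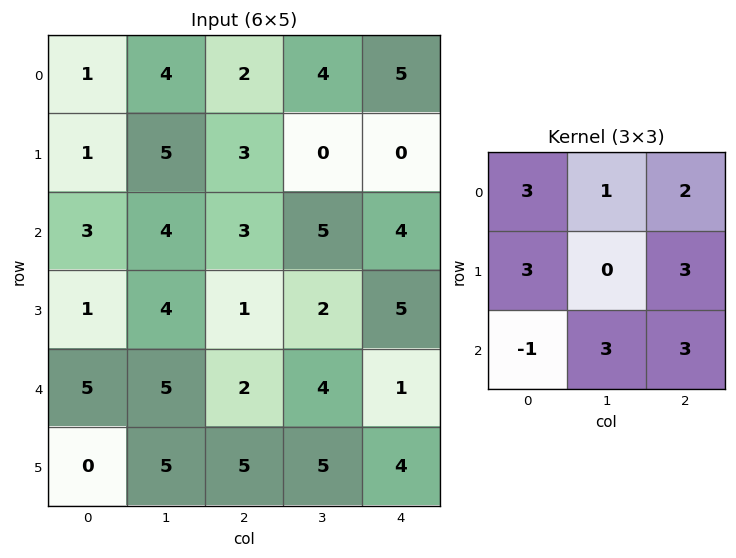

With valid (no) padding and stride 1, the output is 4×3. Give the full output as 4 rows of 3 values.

41 57 53
46 50 50
41 56 53
60 69 46

Output[0,0]: The receptive field on the input at this output position is [1 4 2 / 1 5 3 / 3 4 3]. Elementwise product with the kernel and sum: 1·3 + 4·1 + 2·2 + 1·3 + 3·3 + 3·-1 + 4·3 + 3·3.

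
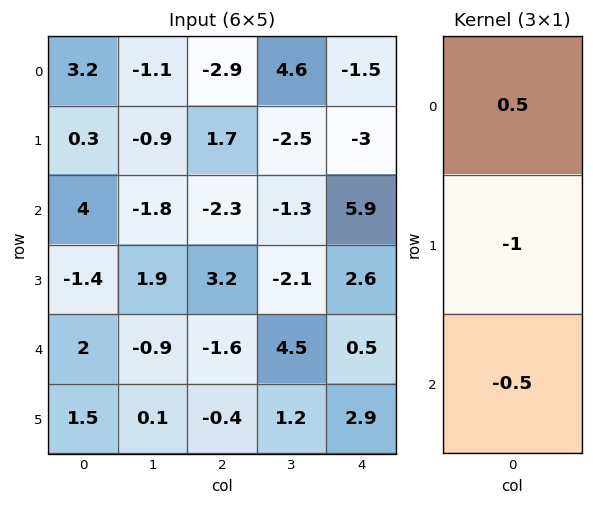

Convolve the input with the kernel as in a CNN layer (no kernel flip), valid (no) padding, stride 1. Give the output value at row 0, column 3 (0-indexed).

The receptive field on the input at this output position is [4.6 / -2.5 / -1.3]. Elementwise product with the kernel and sum: 4.6·0.5 + -2.5·-1 + -1.3·-0.5.

5.45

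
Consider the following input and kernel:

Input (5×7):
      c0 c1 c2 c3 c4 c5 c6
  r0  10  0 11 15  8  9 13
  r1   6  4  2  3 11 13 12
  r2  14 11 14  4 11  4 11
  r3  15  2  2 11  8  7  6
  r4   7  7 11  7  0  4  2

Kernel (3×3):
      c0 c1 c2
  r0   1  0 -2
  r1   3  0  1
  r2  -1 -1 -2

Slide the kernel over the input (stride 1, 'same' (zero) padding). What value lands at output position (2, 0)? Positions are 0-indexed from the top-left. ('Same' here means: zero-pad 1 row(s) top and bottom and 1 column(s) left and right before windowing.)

-16

The receptive field on the zero-padded input at this output position is [0 6 4 / 0 14 11 / 0 15 2]. Elementwise product with the kernel and sum: 0·1 + 4·-2 + 0·3 + 11·1 + 0·-1 + 15·-1 + 2·-2.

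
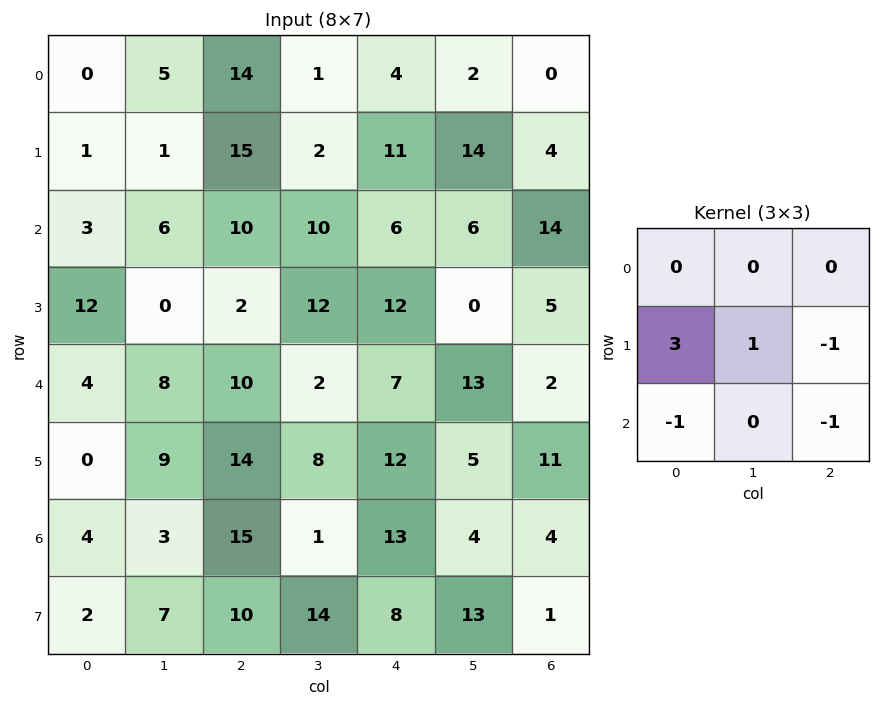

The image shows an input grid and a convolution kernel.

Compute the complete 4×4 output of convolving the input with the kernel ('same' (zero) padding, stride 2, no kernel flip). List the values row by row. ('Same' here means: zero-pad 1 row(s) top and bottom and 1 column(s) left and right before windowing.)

-6 25 -11 -8
-3 6 18 32
-13 15 -13 36
-6 2 -15 3

Output[0,0]: The receptive field on the zero-padded input at this output position is [0 0 0 / 0 0 5 / 0 1 1]. Elementwise product with the kernel and sum: 0·3 + 0·1 + 5·-1 + 0·-1 + 1·-1.
Output[0,1]: The receptive field on the zero-padded input at this output position is [0 0 0 / 5 14 1 / 1 15 2]. Elementwise product with the kernel and sum: 5·3 + 14·1 + 1·-1 + 1·-1 + 2·-1.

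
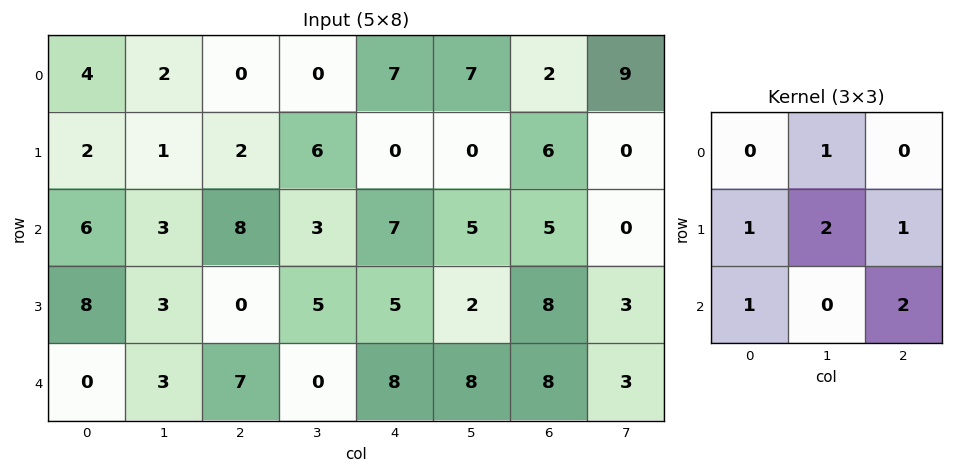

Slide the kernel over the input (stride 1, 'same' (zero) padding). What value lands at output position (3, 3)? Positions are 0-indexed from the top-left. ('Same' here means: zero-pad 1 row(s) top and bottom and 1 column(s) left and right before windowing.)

41

The receptive field on the zero-padded input at this output position is [8 3 7 / 0 5 5 / 7 0 8]. Elementwise product with the kernel and sum: 3·1 + 0·1 + 5·2 + 5·1 + 7·1 + 8·2.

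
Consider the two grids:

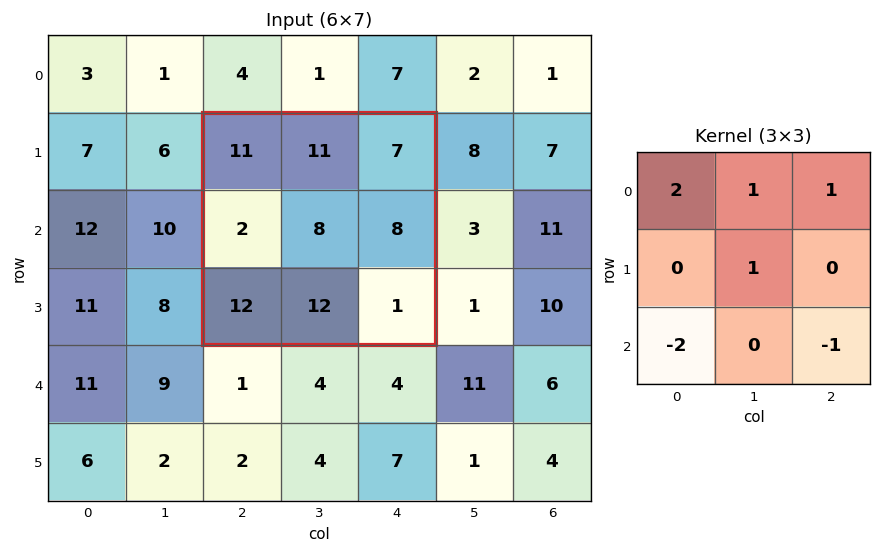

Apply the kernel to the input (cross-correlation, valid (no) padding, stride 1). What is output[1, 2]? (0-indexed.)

23

The receptive field on the input at this output position is [11 11 7 / 2 8 8 / 12 12 1]. Elementwise product with the kernel and sum: 11·2 + 11·1 + 7·1 + 8·1 + 12·-2 + 1·-1.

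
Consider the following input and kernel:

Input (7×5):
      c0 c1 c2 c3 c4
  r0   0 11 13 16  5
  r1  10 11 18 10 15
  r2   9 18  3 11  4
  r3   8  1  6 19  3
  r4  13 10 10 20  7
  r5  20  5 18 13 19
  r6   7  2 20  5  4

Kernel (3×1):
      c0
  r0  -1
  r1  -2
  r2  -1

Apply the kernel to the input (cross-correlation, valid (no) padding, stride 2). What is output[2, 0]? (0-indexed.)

The receptive field on the input at this output position is [13 / 20 / 7]. Elementwise product with the kernel and sum: 13·-1 + 20·-2 + 7·-1.

-60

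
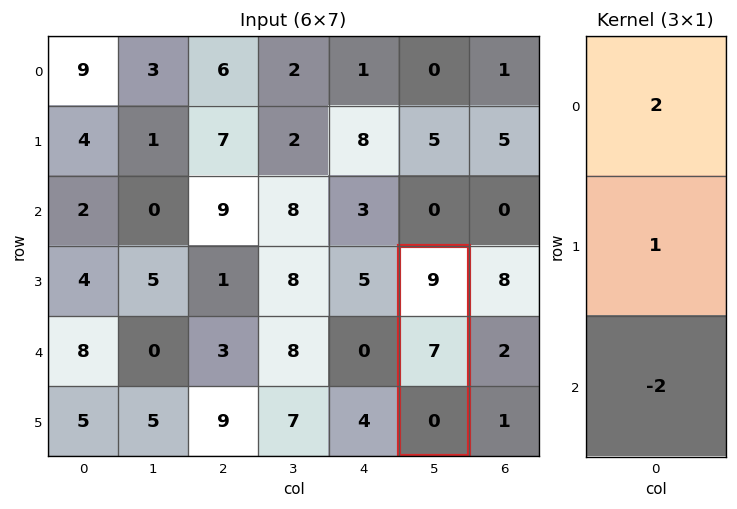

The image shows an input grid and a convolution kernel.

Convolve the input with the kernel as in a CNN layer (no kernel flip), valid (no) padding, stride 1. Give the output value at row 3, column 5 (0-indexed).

25

The receptive field on the input at this output position is [9 / 7 / 0]. Elementwise product with the kernel and sum: 9·2 + 7·1 + 0·-2.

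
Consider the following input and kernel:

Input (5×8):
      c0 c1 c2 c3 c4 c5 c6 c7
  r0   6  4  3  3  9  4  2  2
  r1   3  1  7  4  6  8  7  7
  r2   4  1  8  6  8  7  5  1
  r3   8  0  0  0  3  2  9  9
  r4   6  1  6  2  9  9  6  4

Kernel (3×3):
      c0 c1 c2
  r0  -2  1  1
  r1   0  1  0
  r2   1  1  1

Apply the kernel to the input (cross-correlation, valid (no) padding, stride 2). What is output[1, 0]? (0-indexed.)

14

The receptive field on the input at this output position is [4 1 8 / 8 0 0 / 6 1 6]. Elementwise product with the kernel and sum: 4·-2 + 1·1 + 8·1 + 0·1 + 6·1 + 1·1 + 6·1.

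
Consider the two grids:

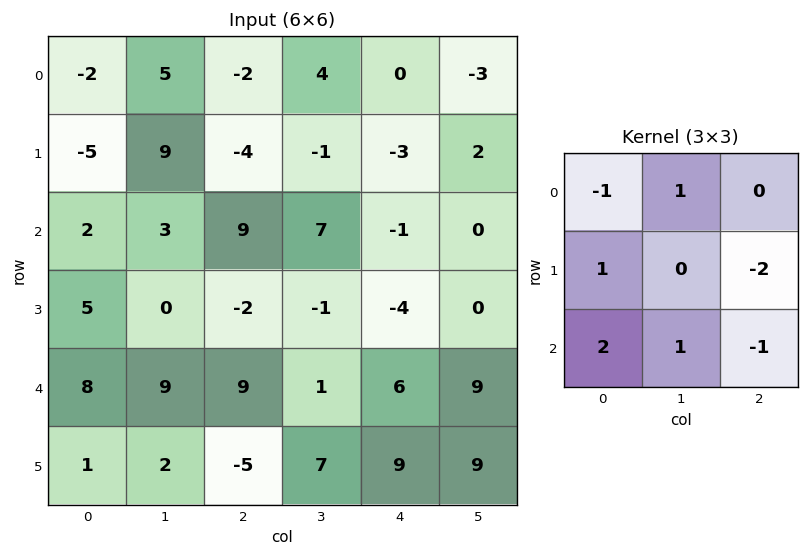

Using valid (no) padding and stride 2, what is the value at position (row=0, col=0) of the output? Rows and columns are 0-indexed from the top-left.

8

The receptive field on the input at this output position is [-2 5 -2 / -5 9 -4 / 2 3 9]. Elementwise product with the kernel and sum: -2·-1 + 5·1 + -5·1 + -4·-2 + 2·2 + 3·1 + 9·-1.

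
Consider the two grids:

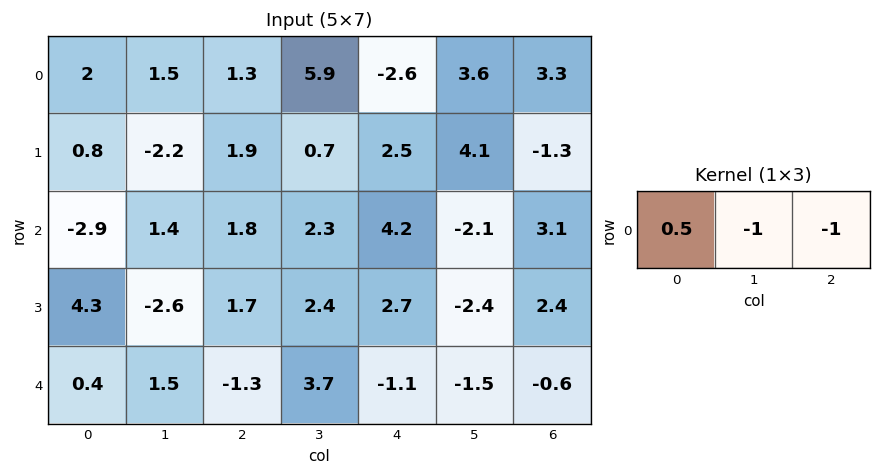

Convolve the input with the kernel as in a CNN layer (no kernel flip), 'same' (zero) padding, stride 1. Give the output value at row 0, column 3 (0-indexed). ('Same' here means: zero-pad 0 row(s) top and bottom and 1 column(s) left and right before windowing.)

-2.65

The receptive field on the zero-padded input at this output position is [1.3 5.9 -2.6]. Elementwise product with the kernel and sum: 1.3·0.5 + 5.9·-1 + -2.6·-1.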